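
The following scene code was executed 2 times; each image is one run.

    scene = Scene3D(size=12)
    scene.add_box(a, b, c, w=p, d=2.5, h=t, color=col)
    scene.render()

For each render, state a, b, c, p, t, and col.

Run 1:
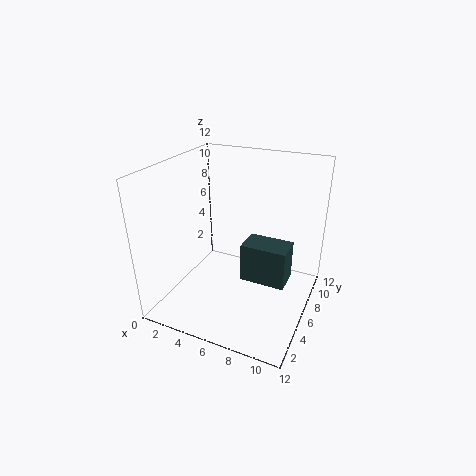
a = 6, b = 6.5, c = 1.5, p = 4, t = 3.5, col = 'darkslategray'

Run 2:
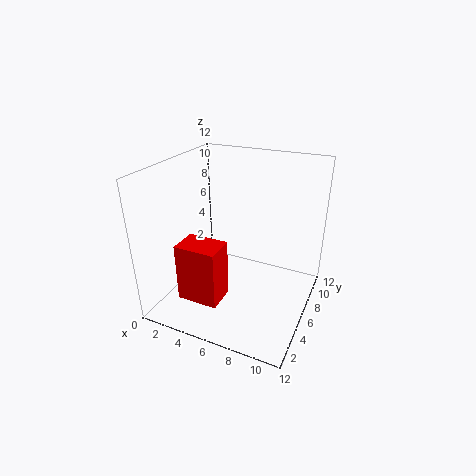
a = 2, b = 2.5, c = 1, p = 3.5, t = 5, col = 'red'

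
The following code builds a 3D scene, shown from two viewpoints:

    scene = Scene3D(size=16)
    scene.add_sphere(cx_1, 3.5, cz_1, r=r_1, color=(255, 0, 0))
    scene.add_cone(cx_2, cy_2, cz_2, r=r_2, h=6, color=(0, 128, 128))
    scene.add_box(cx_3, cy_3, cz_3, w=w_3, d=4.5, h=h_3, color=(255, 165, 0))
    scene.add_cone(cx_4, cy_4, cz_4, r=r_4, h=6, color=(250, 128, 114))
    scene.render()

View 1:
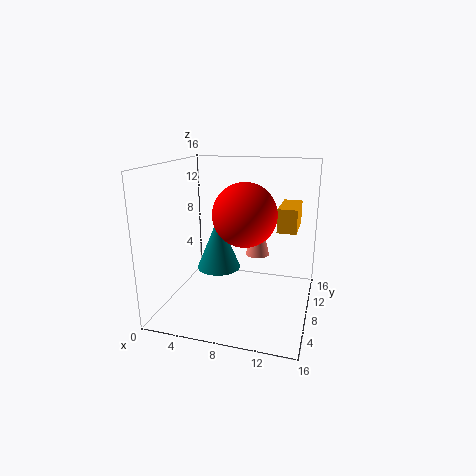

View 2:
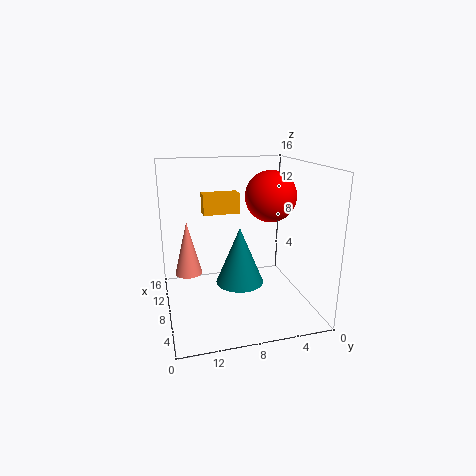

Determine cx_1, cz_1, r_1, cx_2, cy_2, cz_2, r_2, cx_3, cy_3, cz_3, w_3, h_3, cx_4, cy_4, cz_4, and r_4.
cx_1 = 10; cz_1 = 12; r_1 = 3; cx_2 = 5.5; cy_2 = 8.5; cz_2 = 4; r_2 = 2.5; cx_3 = 12.5; cy_3 = 6.5; cz_3 = 9.5; w_3 = 2; h_3 = 2.5; cx_4 = 9; cy_4 = 13.5; cz_4 = 4; r_4 = 1.5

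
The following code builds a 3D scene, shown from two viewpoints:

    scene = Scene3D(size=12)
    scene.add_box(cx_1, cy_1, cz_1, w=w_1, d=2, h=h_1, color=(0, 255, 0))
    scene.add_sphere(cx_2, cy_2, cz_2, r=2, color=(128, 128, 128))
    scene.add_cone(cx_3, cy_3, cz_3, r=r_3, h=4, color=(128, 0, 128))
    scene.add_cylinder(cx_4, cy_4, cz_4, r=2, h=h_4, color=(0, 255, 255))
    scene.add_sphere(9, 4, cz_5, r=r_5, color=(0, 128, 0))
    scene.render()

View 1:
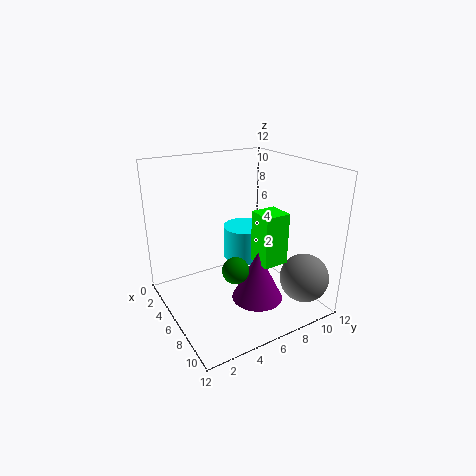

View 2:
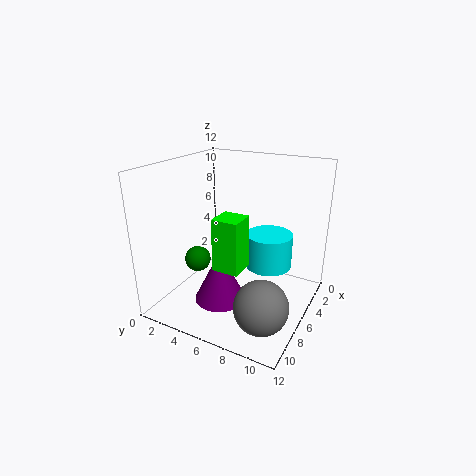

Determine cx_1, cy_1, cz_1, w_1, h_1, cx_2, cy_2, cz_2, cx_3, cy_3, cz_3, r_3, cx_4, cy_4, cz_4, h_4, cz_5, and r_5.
cx_1 = 8, cy_1 = 6, cz_1 = 5, w_1 = 2, h_1 = 4, cx_2 = 10, cy_2 = 10, cz_2 = 3, cx_3 = 9, cy_3 = 6, cz_3 = 2, r_3 = 2, cx_4 = 4, cy_4 = 8, cz_4 = 3, h_4 = 3, cz_5 = 5, r_5 = 1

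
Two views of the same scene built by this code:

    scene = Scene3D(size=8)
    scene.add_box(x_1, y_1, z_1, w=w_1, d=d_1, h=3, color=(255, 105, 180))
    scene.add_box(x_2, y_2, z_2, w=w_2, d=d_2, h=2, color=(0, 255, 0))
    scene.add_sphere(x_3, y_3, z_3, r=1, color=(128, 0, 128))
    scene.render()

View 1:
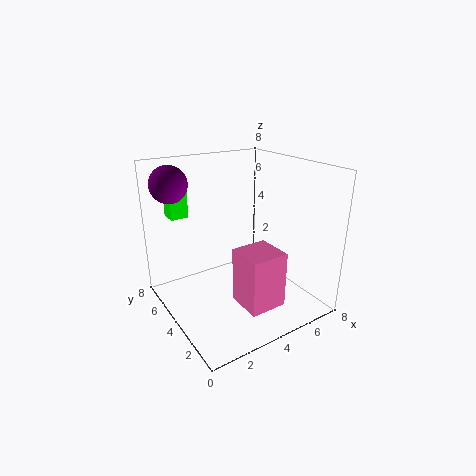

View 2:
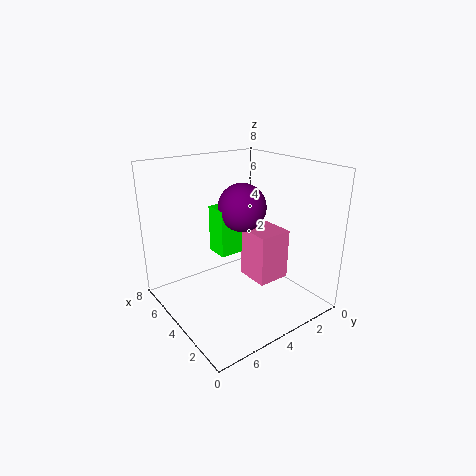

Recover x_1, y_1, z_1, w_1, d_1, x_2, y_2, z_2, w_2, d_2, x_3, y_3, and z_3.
x_1 = 3; y_1 = 1; z_1 = 1; w_1 = 2; d_1 = 2; x_2 = 1; y_2 = 6; z_2 = 5; w_2 = 1; d_2 = 1; x_3 = 1; y_3 = 6; z_3 = 7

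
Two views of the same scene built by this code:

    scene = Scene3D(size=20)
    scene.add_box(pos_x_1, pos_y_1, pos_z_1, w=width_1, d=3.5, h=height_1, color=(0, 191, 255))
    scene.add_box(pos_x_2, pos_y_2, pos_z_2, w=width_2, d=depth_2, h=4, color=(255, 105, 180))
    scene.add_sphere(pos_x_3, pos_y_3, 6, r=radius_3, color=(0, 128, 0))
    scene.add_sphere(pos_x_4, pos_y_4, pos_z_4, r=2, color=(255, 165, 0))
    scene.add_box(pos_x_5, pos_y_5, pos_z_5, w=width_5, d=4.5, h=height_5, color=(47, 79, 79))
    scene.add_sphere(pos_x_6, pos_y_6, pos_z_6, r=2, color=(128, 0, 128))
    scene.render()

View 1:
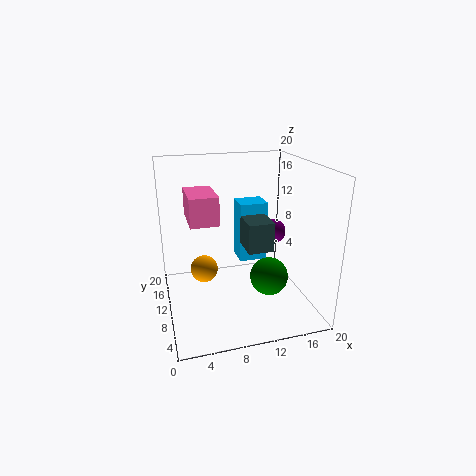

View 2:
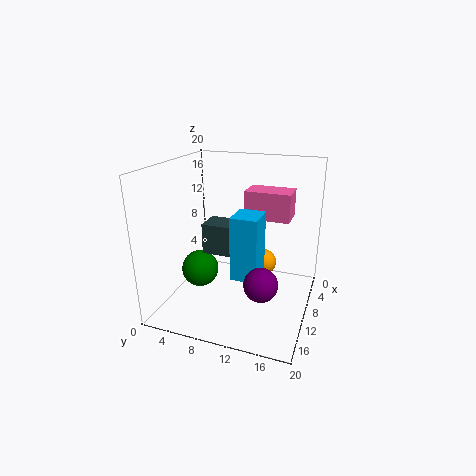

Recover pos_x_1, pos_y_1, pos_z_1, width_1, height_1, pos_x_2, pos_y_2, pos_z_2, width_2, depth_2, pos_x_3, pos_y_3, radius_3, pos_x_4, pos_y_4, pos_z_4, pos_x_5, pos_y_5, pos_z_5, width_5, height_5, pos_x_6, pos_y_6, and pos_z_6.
pos_x_1 = 10.5
pos_y_1 = 10.5
pos_z_1 = 6
width_1 = 4
height_1 = 8.5
pos_x_2 = 3.5
pos_y_2 = 10
pos_z_2 = 12
width_2 = 4
depth_2 = 6.5
pos_x_3 = 13
pos_y_3 = 5.5
radius_3 = 2.5
pos_x_4 = 5.5
pos_y_4 = 12.5
pos_z_4 = 4.5
pos_x_5 = 10.5
pos_y_5 = 6.5
pos_z_5 = 9
width_5 = 3.5
height_5 = 4
pos_x_6 = 17.5
pos_y_6 = 15.5
pos_z_6 = 8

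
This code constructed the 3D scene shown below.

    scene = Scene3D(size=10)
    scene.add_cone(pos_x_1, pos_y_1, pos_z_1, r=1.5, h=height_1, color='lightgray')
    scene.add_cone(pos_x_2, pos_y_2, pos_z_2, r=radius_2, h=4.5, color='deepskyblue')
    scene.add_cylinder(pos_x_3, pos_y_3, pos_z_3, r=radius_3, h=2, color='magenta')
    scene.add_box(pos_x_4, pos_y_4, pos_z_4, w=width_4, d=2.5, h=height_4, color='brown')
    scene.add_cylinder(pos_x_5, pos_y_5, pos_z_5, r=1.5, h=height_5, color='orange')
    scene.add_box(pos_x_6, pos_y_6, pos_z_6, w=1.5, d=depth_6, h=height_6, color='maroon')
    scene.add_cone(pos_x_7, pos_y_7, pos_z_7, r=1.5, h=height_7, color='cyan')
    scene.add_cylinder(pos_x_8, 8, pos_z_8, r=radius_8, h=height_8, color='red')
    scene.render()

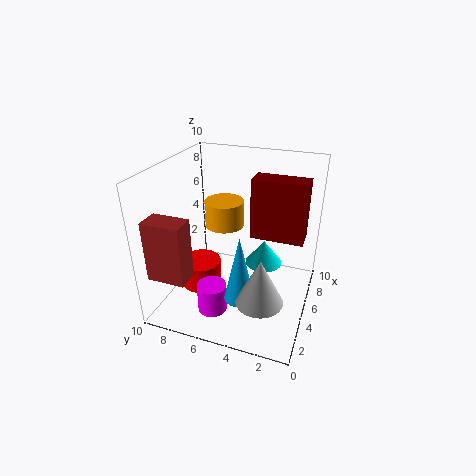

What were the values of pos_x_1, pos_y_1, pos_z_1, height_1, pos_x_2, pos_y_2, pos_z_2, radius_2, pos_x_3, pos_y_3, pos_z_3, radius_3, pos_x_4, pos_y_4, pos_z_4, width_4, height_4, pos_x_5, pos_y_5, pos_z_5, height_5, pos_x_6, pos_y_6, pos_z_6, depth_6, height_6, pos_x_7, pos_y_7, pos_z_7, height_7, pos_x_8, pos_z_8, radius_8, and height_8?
pos_x_1 = 2, pos_y_1 = 2.5, pos_z_1 = 2.5, height_1 = 3, pos_x_2 = 2.5, pos_y_2 = 4, pos_z_2 = 2, radius_2 = 1, pos_x_3 = 2.5, pos_y_3 = 6, pos_z_3 = 0.5, radius_3 = 1, pos_x_4 = 0.5, pos_y_4 = 7, pos_z_4 = 3.5, width_4 = 1.5, height_4 = 4, pos_x_5 = 7.5, pos_y_5 = 7, pos_z_5 = 4.5, height_5 = 2, pos_x_6 = 4.5, pos_y_6 = 0.5, pos_z_6 = 5.5, depth_6 = 3.5, height_6 = 4, pos_x_7 = 8.5, pos_y_7 = 4, pos_z_7 = 1, height_7 = 2, pos_x_8 = 5, pos_z_8 = 0.5, radius_8 = 1.5, height_8 = 2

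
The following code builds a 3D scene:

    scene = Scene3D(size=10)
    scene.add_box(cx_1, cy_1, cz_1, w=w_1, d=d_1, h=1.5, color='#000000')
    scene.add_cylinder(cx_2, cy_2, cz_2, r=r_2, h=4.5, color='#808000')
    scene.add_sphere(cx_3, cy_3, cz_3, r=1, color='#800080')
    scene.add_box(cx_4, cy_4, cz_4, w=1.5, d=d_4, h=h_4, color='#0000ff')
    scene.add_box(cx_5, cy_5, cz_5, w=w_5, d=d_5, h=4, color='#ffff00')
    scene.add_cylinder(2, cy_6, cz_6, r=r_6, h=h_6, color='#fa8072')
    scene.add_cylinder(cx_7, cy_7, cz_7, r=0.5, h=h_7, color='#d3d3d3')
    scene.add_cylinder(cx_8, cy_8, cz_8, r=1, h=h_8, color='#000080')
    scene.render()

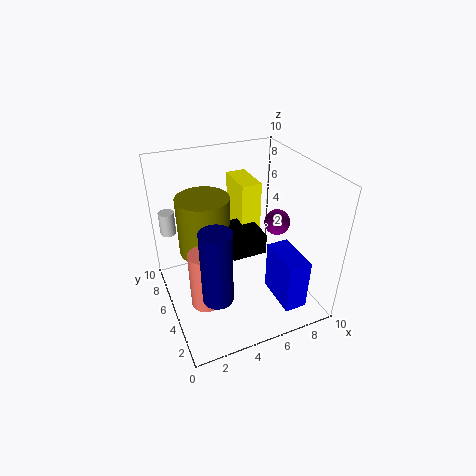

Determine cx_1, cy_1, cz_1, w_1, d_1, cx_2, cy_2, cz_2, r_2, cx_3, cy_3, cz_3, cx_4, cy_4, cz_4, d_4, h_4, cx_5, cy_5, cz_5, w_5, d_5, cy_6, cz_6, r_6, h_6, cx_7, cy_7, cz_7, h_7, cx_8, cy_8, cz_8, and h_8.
cx_1 = 4.5; cy_1 = 4.5; cz_1 = 3.5; w_1 = 2.5; d_1 = 3; cx_2 = 3.5; cy_2 = 8; cz_2 = 2.5; r_2 = 2; cx_3 = 9; cy_3 = 6.5; cz_3 = 4.5; cx_4 = 6.5; cy_4 = 0.5; cz_4 = 1.5; d_4 = 3; h_4 = 3.5; cx_5 = 6; cy_5 = 6.5; cz_5 = 4; w_5 = 1.5; d_5 = 3; cy_6 = 3.5; cz_6 = 1.5; r_6 = 1; h_6 = 4; cx_7 = 0.5; cy_7 = 6; cz_7 = 6; h_7 = 1.5; cx_8 = 2.5; cy_8 = 2.5; cz_8 = 2.5; h_8 = 5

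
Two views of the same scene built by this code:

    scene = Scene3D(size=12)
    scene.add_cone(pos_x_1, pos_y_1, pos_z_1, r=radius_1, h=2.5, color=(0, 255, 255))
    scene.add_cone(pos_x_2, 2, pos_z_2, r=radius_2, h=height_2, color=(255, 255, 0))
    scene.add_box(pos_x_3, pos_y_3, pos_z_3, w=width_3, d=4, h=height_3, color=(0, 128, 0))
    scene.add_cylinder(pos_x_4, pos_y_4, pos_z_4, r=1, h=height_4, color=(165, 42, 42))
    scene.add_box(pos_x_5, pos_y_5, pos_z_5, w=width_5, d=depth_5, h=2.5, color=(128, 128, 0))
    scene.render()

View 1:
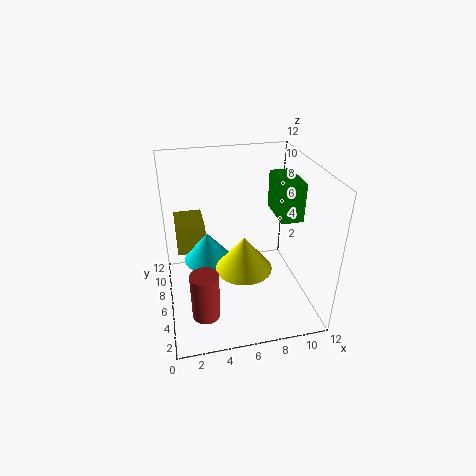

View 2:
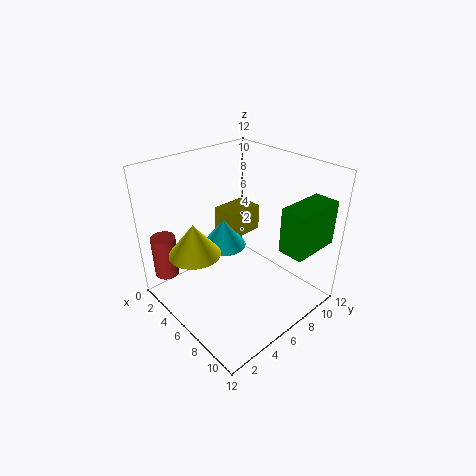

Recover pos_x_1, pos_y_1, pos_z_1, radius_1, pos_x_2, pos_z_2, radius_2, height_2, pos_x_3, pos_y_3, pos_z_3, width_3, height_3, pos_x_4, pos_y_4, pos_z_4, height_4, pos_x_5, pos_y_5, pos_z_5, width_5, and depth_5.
pos_x_1 = 3.5; pos_y_1 = 6.5; pos_z_1 = 4; radius_1 = 2; pos_x_2 = 5.5; pos_z_2 = 6; radius_2 = 2; height_2 = 2.5; pos_x_3 = 10; pos_y_3 = 6.5; pos_z_3 = 6.5; width_3 = 2; height_3 = 3.5; pos_x_4 = 2.5; pos_y_4 = 1; pos_z_4 = 3; height_4 = 3.5; pos_x_5 = 1; pos_y_5 = 7.5; pos_z_5 = 4; width_5 = 2.5; depth_5 = 3.5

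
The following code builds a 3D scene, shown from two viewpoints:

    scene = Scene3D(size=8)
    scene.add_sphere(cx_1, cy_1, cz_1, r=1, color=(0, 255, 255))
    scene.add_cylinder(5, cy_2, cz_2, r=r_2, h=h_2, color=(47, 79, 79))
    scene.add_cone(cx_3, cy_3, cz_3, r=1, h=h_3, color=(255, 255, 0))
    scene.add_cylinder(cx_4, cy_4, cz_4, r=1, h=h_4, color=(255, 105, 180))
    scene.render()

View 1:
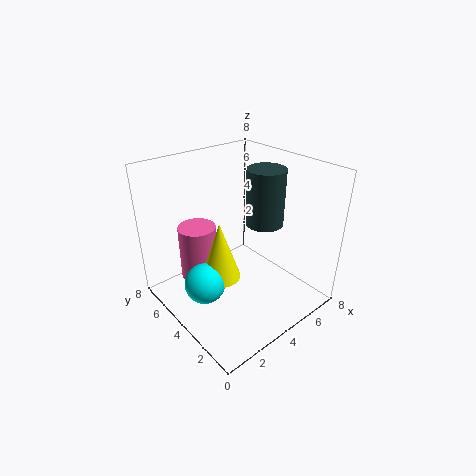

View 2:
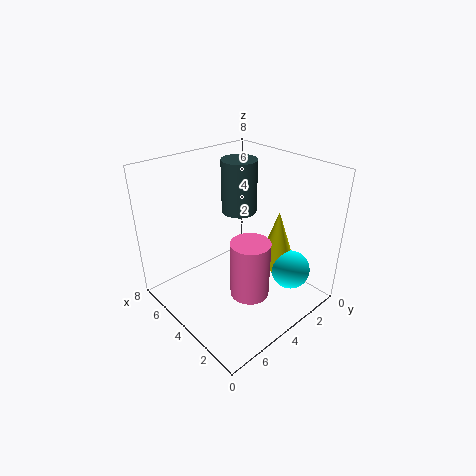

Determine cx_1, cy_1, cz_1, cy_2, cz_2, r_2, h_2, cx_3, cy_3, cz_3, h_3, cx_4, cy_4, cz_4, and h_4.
cx_1 = 1; cy_1 = 3; cz_1 = 3; cy_2 = 3; cz_2 = 5; r_2 = 1; h_2 = 3; cx_3 = 2; cy_3 = 3; cz_3 = 3; h_3 = 3; cx_4 = 2; cy_4 = 5; cz_4 = 2; h_4 = 3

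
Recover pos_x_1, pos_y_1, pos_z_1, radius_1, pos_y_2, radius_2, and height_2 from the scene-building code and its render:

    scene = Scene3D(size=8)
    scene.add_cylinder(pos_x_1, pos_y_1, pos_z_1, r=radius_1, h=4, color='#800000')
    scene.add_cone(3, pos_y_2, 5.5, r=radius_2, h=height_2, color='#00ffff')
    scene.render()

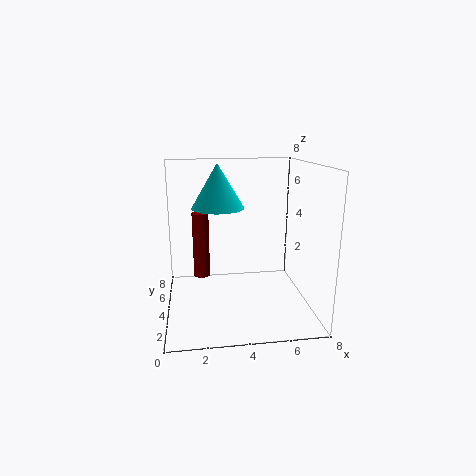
pos_x_1 = 2; pos_y_1 = 6; pos_z_1 = 1; radius_1 = 0.5; pos_y_2 = 5; radius_2 = 1.5; height_2 = 2.5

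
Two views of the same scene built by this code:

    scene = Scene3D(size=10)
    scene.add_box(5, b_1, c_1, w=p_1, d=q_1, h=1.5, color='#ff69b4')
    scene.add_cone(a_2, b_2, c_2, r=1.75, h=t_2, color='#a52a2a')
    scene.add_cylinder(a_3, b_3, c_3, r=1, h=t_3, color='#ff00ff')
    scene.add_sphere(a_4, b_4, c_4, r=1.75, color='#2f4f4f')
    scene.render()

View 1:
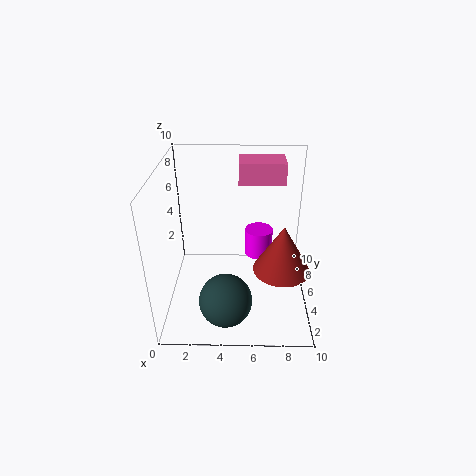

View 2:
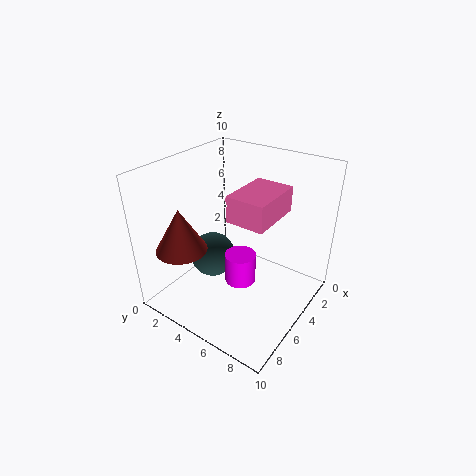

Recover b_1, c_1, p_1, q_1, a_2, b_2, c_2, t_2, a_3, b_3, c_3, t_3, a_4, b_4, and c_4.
b_1 = 6.5, c_1 = 8.25, p_1 = 3.25, q_1 = 2.25, a_2 = 7.75, b_2 = 2.25, c_2 = 4.5, t_2 = 3, a_3 = 6.5, b_3 = 6.25, c_3 = 3, t_3 = 2, a_4 = 4.25, b_4 = 2, c_4 = 2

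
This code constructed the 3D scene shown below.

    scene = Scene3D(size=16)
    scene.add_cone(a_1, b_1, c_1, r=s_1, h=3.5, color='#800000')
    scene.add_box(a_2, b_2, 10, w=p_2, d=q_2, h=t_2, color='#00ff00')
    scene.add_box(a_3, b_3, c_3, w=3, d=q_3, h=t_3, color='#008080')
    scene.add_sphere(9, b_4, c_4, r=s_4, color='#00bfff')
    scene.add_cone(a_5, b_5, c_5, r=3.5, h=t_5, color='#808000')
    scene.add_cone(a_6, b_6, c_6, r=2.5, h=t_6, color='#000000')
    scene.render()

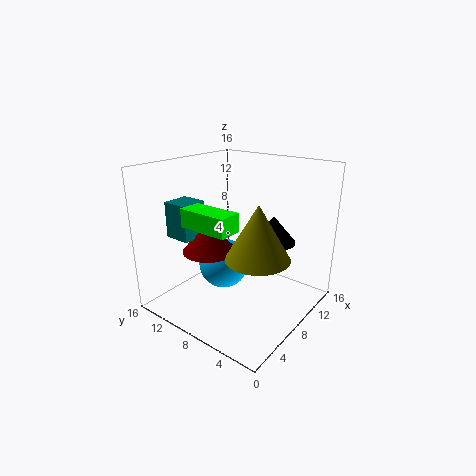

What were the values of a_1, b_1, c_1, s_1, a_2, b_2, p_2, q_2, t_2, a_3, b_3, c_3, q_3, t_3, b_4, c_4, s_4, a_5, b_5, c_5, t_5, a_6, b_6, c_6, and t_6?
a_1 = 6; b_1 = 10.5; c_1 = 6.5; s_1 = 3; a_2 = 3; b_2 = 6; p_2 = 2.5; q_2 = 5.5; t_2 = 2; a_3 = 3.5; b_3 = 11.5; c_3 = 8; q_3 = 3; t_3 = 4; b_4 = 11; c_4 = 3.5; s_4 = 3; a_5 = 7.5; b_5 = 5; c_5 = 6.5; t_5 = 6; a_6 = 10.5; b_6 = 5; c_6 = 7.5; t_6 = 3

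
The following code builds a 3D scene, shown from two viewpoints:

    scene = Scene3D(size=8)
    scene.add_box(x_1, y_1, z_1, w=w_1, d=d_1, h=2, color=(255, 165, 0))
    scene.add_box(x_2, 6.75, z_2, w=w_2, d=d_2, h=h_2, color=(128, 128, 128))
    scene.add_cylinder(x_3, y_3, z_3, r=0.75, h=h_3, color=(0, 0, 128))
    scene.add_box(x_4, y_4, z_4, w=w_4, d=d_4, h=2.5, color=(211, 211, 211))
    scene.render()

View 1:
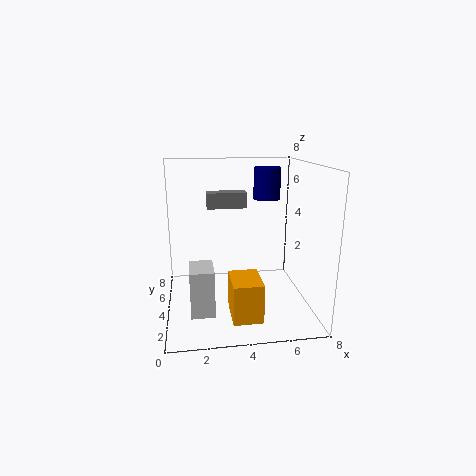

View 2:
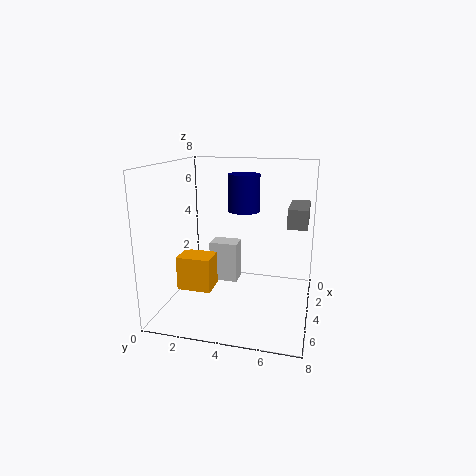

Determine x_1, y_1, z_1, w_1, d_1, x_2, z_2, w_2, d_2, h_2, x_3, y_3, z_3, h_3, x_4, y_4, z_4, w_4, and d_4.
x_1 = 3.25
y_1 = 0.5
z_1 = 0.75
w_1 = 1.5
d_1 = 2
x_2 = 2.5
z_2 = 5
w_2 = 2.5
d_2 = 1
h_2 = 1
x_3 = 5.75
y_3 = 4.75
z_3 = 6
h_3 = 1.75
x_4 = 1.25
y_4 = 1.75
z_4 = 0.5
w_4 = 1.25
d_4 = 1.75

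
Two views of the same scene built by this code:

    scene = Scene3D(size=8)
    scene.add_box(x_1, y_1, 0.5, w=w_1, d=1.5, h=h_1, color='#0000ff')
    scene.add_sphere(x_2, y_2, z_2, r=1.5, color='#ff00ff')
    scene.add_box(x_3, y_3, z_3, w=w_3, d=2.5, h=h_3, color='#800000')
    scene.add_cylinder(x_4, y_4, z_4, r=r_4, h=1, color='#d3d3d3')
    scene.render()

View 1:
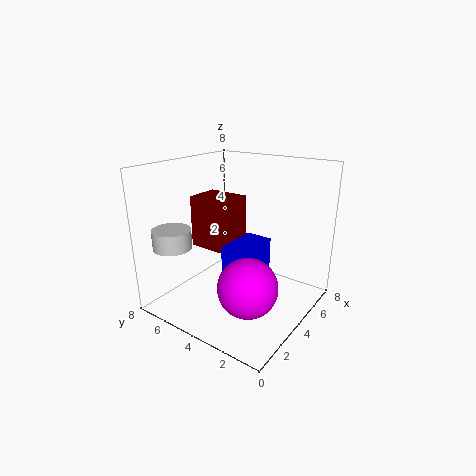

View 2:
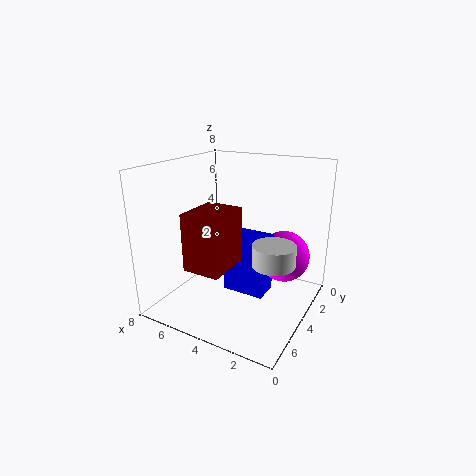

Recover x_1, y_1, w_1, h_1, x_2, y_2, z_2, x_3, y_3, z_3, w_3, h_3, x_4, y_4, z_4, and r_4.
x_1 = 2.5
y_1 = 2.5
w_1 = 2.5
h_1 = 3.5
x_2 = 2
y_2 = 2
z_2 = 2.5
x_3 = 3.5
y_3 = 4.5
z_3 = 3
w_3 = 2
h_3 = 3
x_4 = 1
y_4 = 6
z_4 = 4
r_4 = 1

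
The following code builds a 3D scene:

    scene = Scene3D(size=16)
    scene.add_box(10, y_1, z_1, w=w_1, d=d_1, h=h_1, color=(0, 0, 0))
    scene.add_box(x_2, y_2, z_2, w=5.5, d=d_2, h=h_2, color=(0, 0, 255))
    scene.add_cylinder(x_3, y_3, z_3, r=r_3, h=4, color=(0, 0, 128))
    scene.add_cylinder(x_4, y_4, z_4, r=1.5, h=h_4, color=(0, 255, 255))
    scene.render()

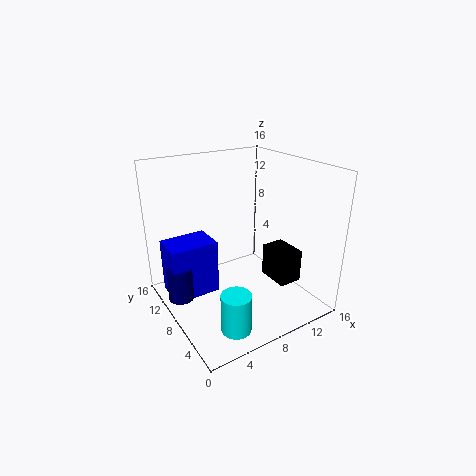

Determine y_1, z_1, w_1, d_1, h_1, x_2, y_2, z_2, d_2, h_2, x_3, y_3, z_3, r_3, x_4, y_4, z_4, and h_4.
y_1 = 2.5; z_1 = 4; w_1 = 2.5; d_1 = 3.5; h_1 = 3.5; x_2 = 1; y_2 = 10; z_2 = 0.5; d_2 = 4; h_2 = 6.5; x_3 = 2; y_3 = 11; z_3 = 0.5; r_3 = 1.5; x_4 = 4; y_4 = 2; z_4 = 1.5; h_4 = 4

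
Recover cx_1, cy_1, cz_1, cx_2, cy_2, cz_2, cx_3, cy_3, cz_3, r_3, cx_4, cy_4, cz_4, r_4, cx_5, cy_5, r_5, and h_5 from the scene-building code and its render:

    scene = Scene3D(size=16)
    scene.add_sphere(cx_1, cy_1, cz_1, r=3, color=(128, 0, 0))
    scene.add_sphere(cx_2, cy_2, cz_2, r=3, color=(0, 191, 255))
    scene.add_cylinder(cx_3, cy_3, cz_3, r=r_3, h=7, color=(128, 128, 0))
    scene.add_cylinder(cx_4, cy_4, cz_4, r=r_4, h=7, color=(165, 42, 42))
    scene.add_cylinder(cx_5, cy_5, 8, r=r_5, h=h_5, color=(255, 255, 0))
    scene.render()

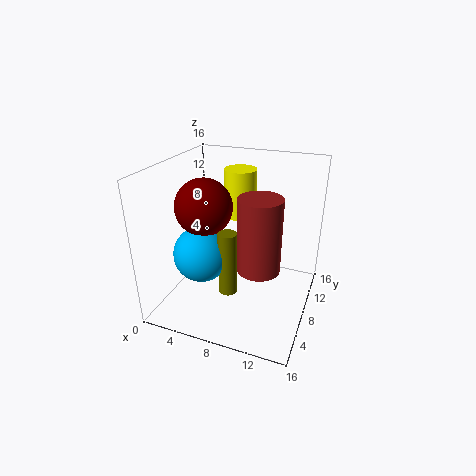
cx_1 = 5; cy_1 = 6; cz_1 = 12; cx_2 = 5; cy_2 = 5; cz_2 = 7; cx_3 = 8; cy_3 = 5; cz_3 = 3; r_3 = 1; cx_4 = 12; cy_4 = 3; cz_4 = 8; r_4 = 2; cx_5 = 6; cy_5 = 14; r_5 = 2; h_5 = 6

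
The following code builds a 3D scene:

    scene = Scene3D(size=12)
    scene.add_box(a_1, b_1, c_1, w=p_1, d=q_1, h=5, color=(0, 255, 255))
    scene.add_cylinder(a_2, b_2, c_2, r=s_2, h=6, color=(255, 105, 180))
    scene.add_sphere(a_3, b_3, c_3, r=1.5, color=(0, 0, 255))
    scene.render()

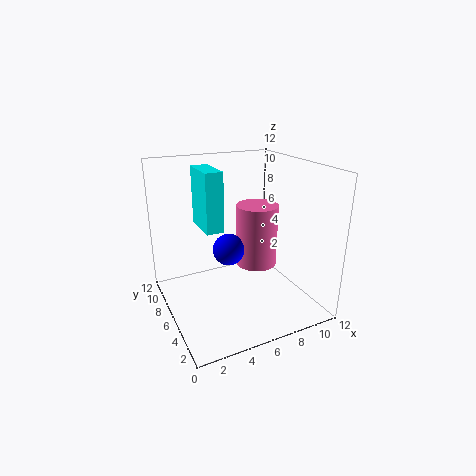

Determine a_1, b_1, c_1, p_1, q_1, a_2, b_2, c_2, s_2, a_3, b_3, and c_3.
a_1 = 3.5; b_1 = 6.5; c_1 = 6.5; p_1 = 1.5; q_1 = 3.5; a_2 = 9.5; b_2 = 9; c_2 = 1.5; s_2 = 2; a_3 = 6.5; b_3 = 9; c_3 = 3.5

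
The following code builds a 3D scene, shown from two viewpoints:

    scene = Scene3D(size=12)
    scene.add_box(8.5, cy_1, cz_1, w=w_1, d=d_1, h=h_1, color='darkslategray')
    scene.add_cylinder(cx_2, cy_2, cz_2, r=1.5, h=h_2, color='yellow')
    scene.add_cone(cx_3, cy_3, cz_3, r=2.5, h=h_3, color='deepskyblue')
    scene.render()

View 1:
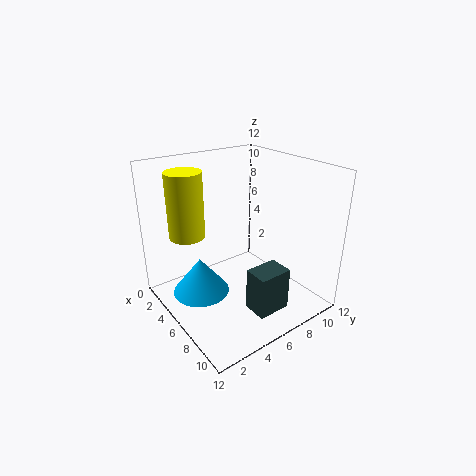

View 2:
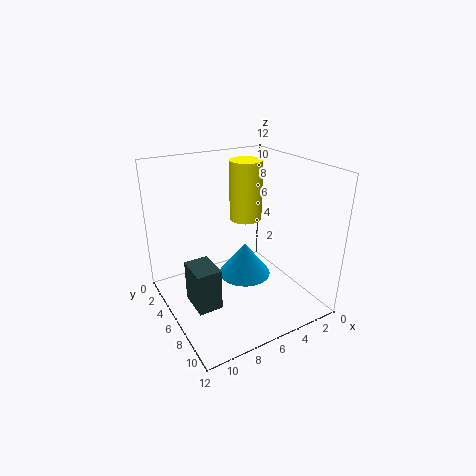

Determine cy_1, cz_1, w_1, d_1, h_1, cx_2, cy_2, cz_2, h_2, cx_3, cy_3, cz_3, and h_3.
cy_1 = 5, cz_1 = 1, w_1 = 2, d_1 = 2.75, h_1 = 3.5, cx_2 = 3.25, cy_2 = 2.75, cz_2 = 6, h_2 = 5.5, cx_3 = 3.75, cy_3 = 3.5, cz_3 = 0.5, h_3 = 3.25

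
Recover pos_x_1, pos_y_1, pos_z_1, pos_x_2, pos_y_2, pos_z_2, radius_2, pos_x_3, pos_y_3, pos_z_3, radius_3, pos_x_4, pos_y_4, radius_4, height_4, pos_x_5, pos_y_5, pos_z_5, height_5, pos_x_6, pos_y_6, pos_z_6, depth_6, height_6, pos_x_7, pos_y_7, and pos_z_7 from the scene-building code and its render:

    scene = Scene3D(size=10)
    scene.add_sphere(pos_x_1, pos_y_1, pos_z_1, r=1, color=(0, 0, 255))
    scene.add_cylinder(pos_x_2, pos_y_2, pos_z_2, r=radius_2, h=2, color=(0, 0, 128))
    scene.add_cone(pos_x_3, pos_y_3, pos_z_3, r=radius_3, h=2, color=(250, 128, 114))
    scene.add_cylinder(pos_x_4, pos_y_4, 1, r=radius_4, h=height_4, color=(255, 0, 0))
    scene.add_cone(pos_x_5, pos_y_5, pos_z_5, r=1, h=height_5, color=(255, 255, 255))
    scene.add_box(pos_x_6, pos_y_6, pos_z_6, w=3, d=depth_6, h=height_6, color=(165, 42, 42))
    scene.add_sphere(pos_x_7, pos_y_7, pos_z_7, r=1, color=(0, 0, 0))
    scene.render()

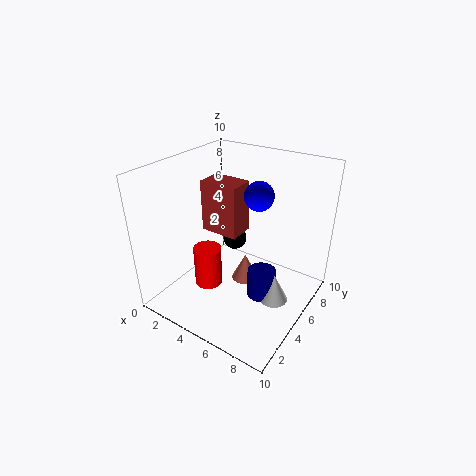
pos_x_1 = 6, pos_y_1 = 6, pos_z_1 = 8, pos_x_2 = 7, pos_y_2 = 5, pos_z_2 = 1, radius_2 = 1, pos_x_3 = 5, pos_y_3 = 6, pos_z_3 = 1, radius_3 = 1, pos_x_4 = 3, pos_y_4 = 4, radius_4 = 1, height_4 = 3, pos_x_5 = 8, pos_y_5 = 5, pos_z_5 = 1, height_5 = 2, pos_x_6 = 1, pos_y_6 = 6, pos_z_6 = 4, depth_6 = 2, height_6 = 4, pos_x_7 = 2, pos_y_7 = 9, pos_z_7 = 2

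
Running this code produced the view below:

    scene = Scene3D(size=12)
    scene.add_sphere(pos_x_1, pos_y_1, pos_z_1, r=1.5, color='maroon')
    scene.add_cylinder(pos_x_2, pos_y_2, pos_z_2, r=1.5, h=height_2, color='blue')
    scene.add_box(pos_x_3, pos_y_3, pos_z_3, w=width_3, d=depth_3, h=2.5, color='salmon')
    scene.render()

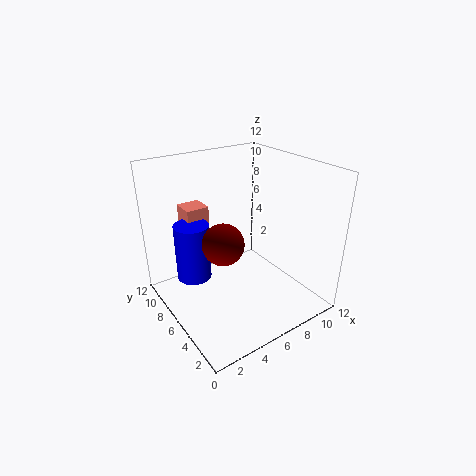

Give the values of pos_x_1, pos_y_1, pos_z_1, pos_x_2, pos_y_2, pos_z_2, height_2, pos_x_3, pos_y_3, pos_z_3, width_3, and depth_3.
pos_x_1 = 3; pos_y_1 = 3.5; pos_z_1 = 7.5; pos_x_2 = 3; pos_y_2 = 8.5; pos_z_2 = 2; height_2 = 5; pos_x_3 = 3; pos_y_3 = 9; pos_z_3 = 5.5; width_3 = 2; depth_3 = 2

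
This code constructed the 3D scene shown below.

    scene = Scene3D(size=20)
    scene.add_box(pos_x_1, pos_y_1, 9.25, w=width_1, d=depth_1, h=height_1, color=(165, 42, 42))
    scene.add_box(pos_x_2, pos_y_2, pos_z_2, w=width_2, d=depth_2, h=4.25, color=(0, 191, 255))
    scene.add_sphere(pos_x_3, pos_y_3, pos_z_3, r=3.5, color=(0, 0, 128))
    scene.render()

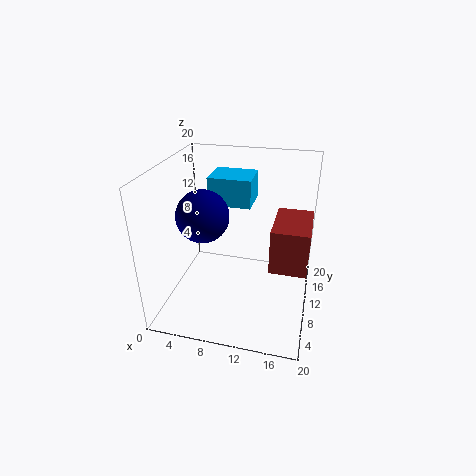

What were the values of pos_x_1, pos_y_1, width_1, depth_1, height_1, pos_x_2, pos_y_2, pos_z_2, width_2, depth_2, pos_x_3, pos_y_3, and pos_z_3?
pos_x_1 = 15.25; pos_y_1 = 4; width_1 = 4.5; depth_1 = 7; height_1 = 5.5; pos_x_2 = 4.25; pos_y_2 = 14.25; pos_z_2 = 12.5; width_2 = 6.5; depth_2 = 5.5; pos_x_3 = 5.75; pos_y_3 = 8; pos_z_3 = 13.75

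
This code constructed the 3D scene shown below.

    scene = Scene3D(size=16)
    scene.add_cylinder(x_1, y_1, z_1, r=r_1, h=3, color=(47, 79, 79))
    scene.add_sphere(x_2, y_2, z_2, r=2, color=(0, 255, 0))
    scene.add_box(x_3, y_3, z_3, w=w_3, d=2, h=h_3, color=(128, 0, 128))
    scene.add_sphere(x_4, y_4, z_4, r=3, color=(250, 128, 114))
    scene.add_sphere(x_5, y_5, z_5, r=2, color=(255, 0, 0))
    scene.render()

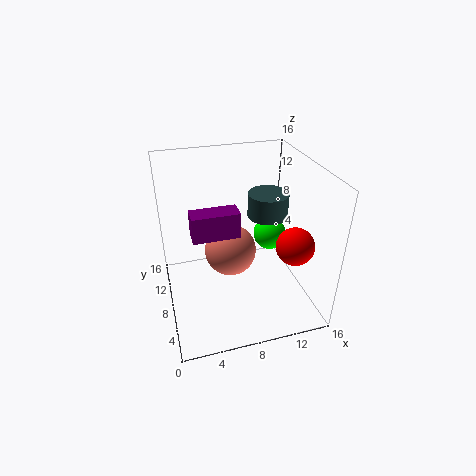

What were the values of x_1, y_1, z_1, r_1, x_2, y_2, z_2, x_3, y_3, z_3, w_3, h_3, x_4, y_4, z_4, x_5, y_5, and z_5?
x_1 = 13; y_1 = 12; z_1 = 8; r_1 = 2.5; x_2 = 13; y_2 = 11; z_2 = 6; x_3 = 2.5; y_3 = 3.5; z_3 = 11; w_3 = 4.5; h_3 = 2.5; x_4 = 7.5; y_4 = 9.5; z_4 = 5.5; x_5 = 13; y_5 = 4; z_5 = 8.5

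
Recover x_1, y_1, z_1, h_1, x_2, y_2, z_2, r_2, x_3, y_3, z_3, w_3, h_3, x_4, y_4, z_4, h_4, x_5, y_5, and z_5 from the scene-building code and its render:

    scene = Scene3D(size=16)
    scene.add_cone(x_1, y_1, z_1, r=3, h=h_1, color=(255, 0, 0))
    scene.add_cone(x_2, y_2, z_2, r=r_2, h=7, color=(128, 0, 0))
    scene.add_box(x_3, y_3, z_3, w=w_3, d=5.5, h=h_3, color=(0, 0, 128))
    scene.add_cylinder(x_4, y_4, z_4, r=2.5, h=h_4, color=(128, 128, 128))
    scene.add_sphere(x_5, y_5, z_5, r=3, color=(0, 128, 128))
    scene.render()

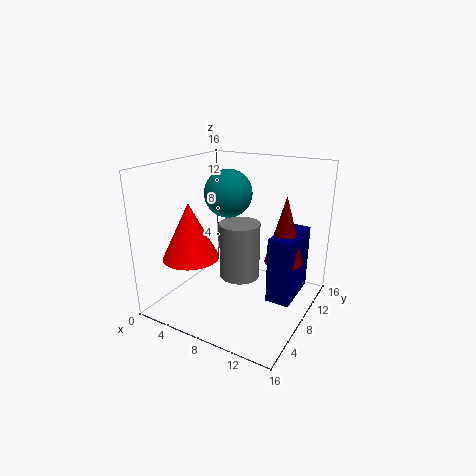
x_1 = 4.5
y_1 = 4
z_1 = 6.5
h_1 = 6
x_2 = 13.5
y_2 = 8
z_2 = 6.5
r_2 = 2
x_3 = 12.5
y_3 = 6
z_3 = 2.5
w_3 = 2.5
h_3 = 7
x_4 = 6.5
y_4 = 11
z_4 = 1.5
h_4 = 7
x_5 = 4
y_5 = 12.5
z_5 = 11.5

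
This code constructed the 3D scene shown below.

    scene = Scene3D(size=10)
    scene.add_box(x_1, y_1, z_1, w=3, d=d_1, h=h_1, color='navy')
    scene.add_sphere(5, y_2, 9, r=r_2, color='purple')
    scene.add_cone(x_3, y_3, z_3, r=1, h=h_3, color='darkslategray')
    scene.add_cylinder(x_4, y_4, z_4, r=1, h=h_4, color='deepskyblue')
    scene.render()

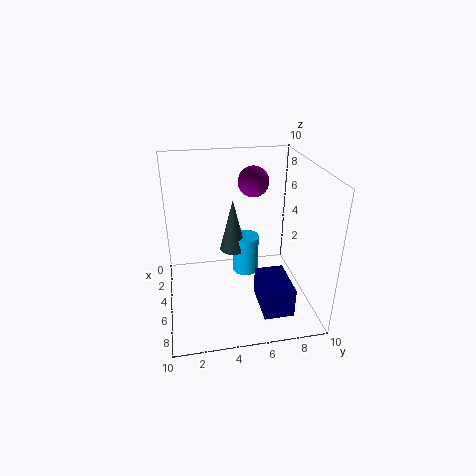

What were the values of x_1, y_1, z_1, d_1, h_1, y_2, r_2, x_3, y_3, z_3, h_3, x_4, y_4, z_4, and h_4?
x_1 = 6; y_1 = 6; z_1 = 1; d_1 = 2; h_1 = 2; y_2 = 6; r_2 = 1; x_3 = 3; y_3 = 5; z_3 = 3; h_3 = 4; x_4 = 3; y_4 = 6; z_4 = 1; h_4 = 3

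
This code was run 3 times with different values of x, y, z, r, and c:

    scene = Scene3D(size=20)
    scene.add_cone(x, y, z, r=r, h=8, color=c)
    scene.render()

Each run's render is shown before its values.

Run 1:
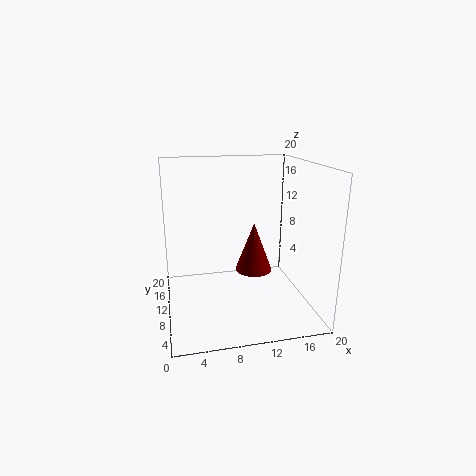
x = 14; y = 16; z = 2; r = 3; c = 'maroon'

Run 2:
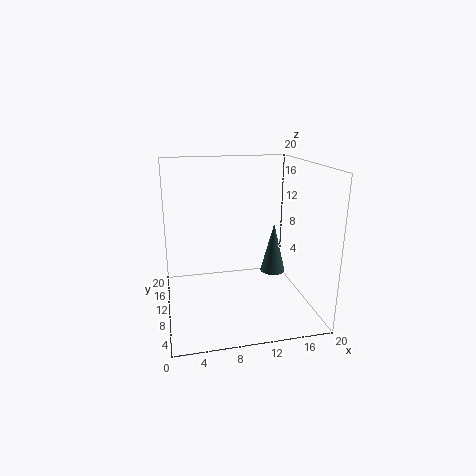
x = 17; y = 15; z = 2; r = 2; c = 'darkslategray'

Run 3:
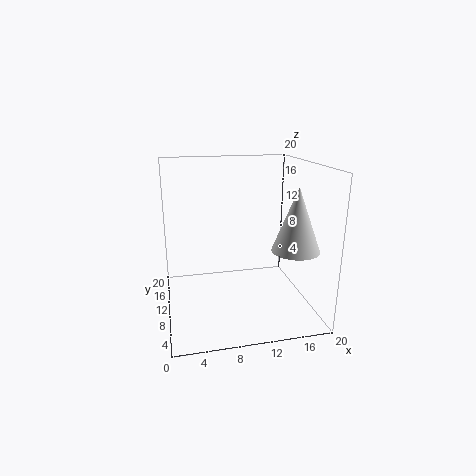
x = 16; y = 4; z = 10; r = 3; c = 'lightgray'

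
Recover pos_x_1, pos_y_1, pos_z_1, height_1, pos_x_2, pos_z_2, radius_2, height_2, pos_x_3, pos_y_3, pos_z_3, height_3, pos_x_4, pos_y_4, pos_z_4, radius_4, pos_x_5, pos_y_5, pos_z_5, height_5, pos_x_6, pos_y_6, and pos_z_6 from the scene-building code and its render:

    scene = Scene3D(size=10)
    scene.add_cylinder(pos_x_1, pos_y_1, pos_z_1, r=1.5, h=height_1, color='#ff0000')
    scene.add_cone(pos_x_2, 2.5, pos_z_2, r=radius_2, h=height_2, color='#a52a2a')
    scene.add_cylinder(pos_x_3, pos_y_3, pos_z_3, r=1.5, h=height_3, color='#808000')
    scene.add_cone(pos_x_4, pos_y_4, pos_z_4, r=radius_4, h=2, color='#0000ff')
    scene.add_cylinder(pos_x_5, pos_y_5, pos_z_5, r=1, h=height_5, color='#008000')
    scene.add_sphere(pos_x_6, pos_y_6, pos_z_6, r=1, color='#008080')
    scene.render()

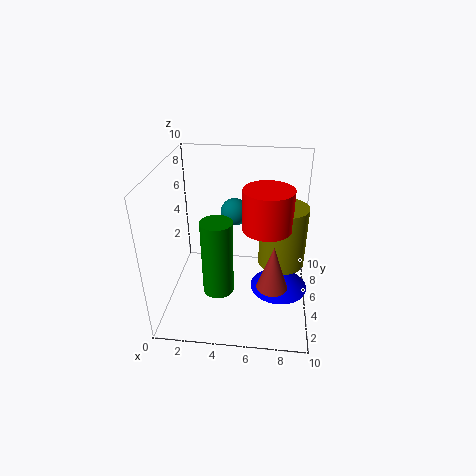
pos_x_1 = 7; pos_y_1 = 3; pos_z_1 = 7; height_1 = 2.5; pos_x_2 = 7.5; pos_z_2 = 3; radius_2 = 1; height_2 = 3; pos_x_3 = 8; pos_y_3 = 4; pos_z_3 = 4; height_3 = 4; pos_x_4 = 8; pos_y_4 = 4.5; pos_z_4 = 1.5; radius_4 = 2; pos_x_5 = 4; pos_y_5 = 2.5; pos_z_5 = 2.5; height_5 = 5; pos_x_6 = 4.5; pos_y_6 = 7; pos_z_6 = 6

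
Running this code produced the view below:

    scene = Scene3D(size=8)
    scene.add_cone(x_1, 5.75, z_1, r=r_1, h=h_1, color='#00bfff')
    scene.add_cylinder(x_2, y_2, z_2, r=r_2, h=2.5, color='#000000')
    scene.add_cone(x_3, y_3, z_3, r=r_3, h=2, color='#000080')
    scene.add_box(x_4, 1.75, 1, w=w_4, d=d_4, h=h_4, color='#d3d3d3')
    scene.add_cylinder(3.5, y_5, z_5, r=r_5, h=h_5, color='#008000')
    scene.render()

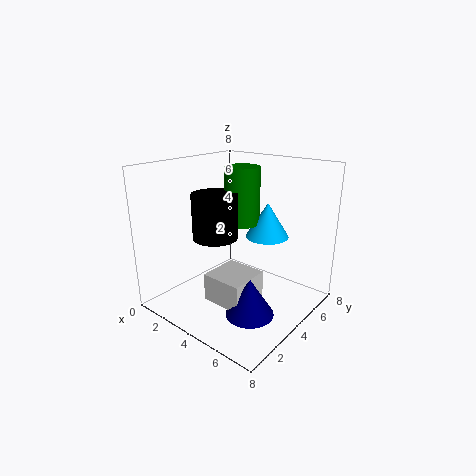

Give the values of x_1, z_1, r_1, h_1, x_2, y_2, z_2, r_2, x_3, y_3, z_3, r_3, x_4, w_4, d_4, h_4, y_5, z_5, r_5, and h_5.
x_1 = 4.75; z_1 = 3.75; r_1 = 1.25; h_1 = 2; x_2 = 3; y_2 = 3.25; z_2 = 4; r_2 = 1.25; x_3 = 6; y_3 = 2.5; z_3 = 0.75; r_3 = 1.25; x_4 = 3.5; w_4 = 2.25; d_4 = 2.25; h_4 = 1.5; y_5 = 5; z_5 = 4.5; r_5 = 1; h_5 = 3.25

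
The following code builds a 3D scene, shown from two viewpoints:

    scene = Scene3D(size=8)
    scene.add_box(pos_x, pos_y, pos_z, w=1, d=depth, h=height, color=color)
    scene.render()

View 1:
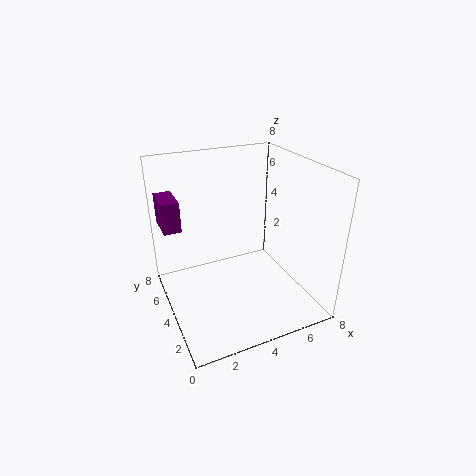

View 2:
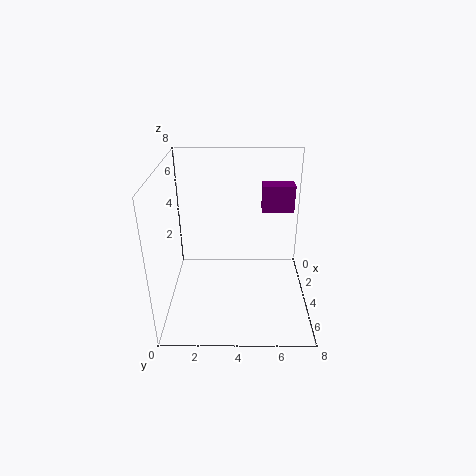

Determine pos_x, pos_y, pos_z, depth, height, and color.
pos_x = 0.25, pos_y = 5.5, pos_z = 4.25, depth = 2, height = 1.75, color = 'purple'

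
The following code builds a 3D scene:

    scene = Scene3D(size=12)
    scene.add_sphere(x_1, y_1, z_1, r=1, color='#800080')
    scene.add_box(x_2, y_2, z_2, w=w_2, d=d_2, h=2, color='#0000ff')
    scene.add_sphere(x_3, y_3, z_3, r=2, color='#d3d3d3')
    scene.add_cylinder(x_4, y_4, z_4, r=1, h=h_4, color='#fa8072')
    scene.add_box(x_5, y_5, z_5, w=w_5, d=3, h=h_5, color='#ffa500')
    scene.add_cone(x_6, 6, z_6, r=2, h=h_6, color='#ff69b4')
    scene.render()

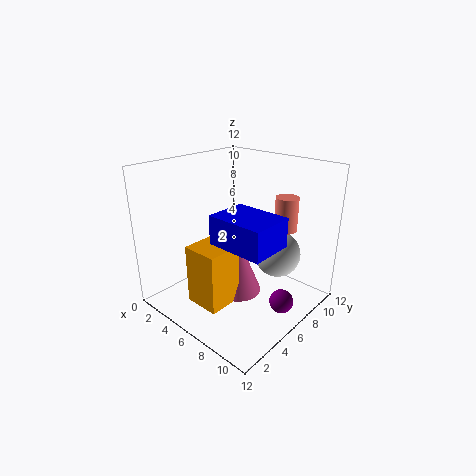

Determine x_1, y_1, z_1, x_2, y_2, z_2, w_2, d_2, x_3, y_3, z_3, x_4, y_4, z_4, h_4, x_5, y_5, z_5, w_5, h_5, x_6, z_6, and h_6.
x_1 = 10
y_1 = 7
z_1 = 1
x_2 = 8
y_2 = 1
z_2 = 8
w_2 = 4
d_2 = 3
x_3 = 8
y_3 = 9
z_3 = 4
x_4 = 8
y_4 = 10
z_4 = 6
h_4 = 3
x_5 = 4
y_5 = 2
z_5 = 1
w_5 = 3
h_5 = 5
x_6 = 6
z_6 = 1
h_6 = 5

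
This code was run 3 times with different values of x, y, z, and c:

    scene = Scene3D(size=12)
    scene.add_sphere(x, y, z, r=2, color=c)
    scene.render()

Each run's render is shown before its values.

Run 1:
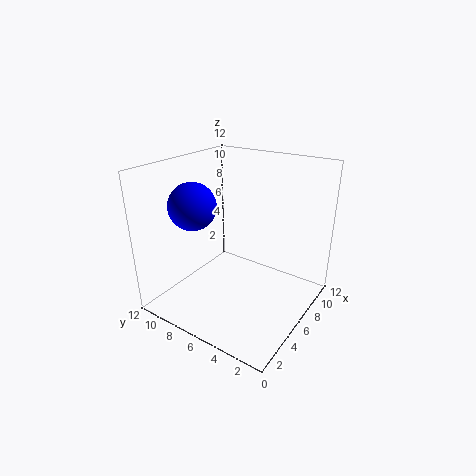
x = 4.5, y = 9.5, z = 8.5, c = 'blue'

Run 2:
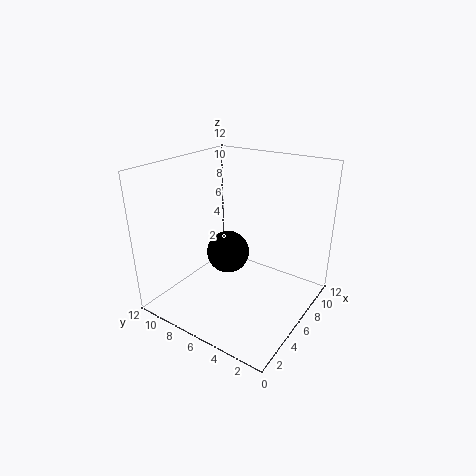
x = 8, y = 8.5, z = 3, c = 'black'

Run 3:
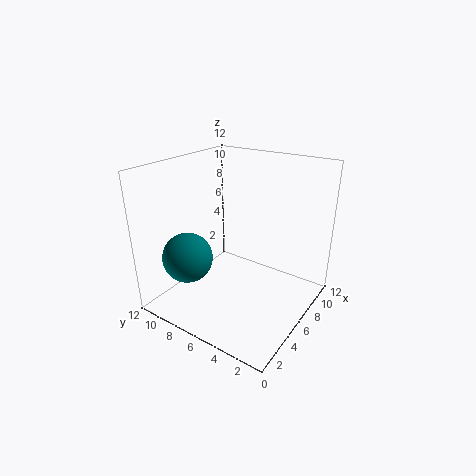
x = 2.5, y = 8.5, z = 5, c = 'teal'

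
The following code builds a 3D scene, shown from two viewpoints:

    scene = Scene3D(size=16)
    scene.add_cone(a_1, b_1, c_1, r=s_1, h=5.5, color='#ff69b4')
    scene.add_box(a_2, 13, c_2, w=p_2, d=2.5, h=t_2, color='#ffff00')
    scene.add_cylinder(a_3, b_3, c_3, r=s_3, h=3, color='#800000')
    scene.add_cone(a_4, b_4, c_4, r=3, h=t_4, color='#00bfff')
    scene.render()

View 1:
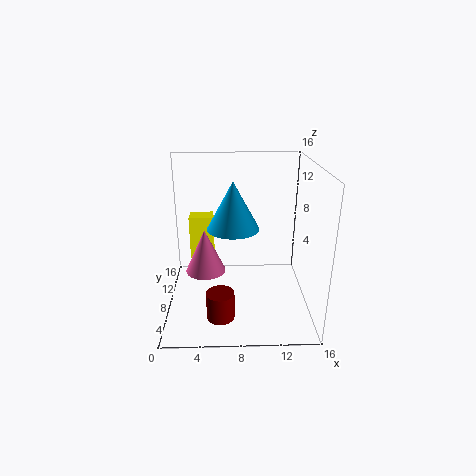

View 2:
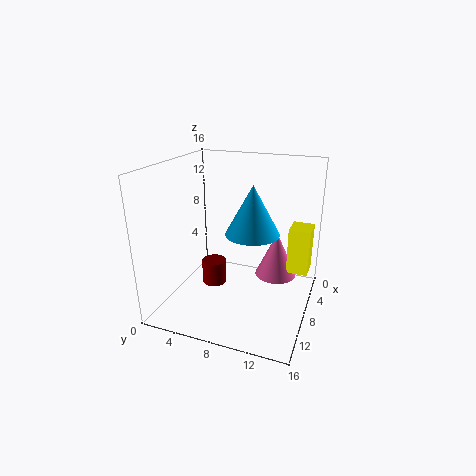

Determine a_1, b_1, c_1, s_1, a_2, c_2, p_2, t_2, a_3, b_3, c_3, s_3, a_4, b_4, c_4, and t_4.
a_1 = 4
b_1 = 11.5
c_1 = 2
s_1 = 2.5
a_2 = 2
c_2 = 3
p_2 = 3
t_2 = 5.5
a_3 = 6
b_3 = 4
c_3 = 0.5
s_3 = 1.5
a_4 = 7.5
b_4 = 9.5
c_4 = 8.5
t_4 = 5.5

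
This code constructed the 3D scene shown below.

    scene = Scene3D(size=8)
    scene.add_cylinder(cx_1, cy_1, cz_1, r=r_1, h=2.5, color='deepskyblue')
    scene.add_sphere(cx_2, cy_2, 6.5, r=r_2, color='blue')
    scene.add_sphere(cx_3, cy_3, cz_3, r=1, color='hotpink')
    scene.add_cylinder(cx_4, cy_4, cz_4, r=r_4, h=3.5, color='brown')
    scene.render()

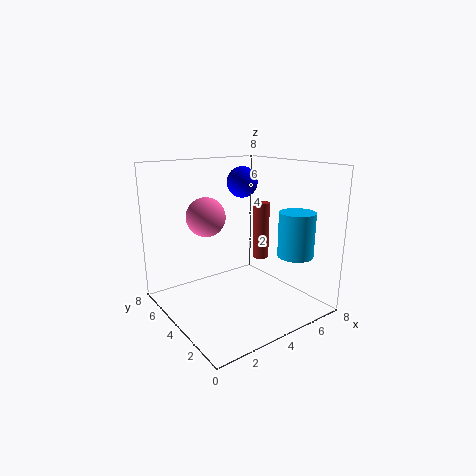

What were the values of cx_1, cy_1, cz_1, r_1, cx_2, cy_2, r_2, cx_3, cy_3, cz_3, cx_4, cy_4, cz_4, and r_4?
cx_1 = 6.5
cy_1 = 2
cz_1 = 3
r_1 = 1
cx_2 = 6.5
cy_2 = 7
r_2 = 1
cx_3 = 2
cy_3 = 4
cz_3 = 5.5
cx_4 = 6.5
cy_4 = 5
cz_4 = 2
r_4 = 0.5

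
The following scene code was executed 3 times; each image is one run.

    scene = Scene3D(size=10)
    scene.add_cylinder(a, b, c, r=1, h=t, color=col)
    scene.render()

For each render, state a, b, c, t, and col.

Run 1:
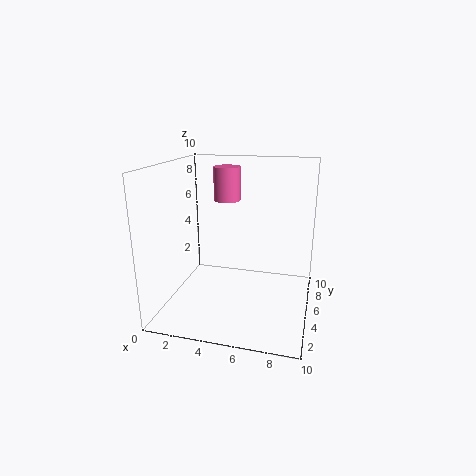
a = 3.5, b = 7.5, c = 7, t = 2.5, col = 'hotpink'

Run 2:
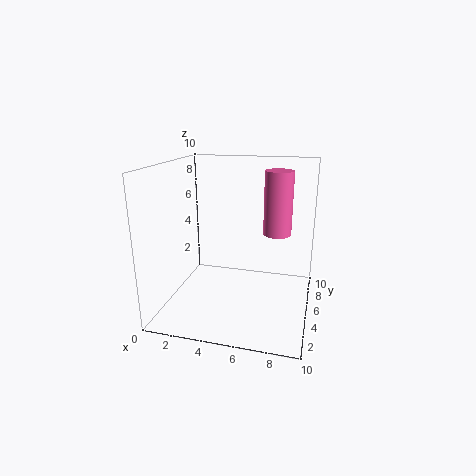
a = 7.5, b = 6.5, c = 5, t = 4.5, col = 'hotpink'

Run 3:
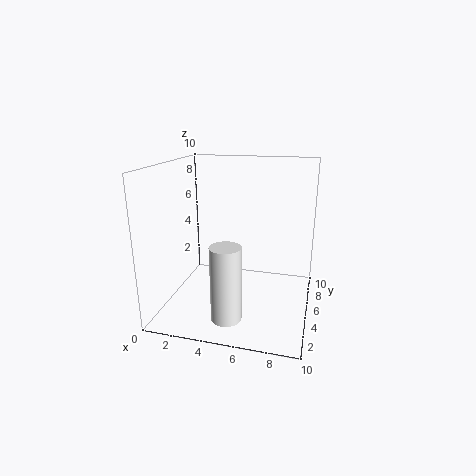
a = 5, b = 2, c = 0.5, t = 5, col = 'white'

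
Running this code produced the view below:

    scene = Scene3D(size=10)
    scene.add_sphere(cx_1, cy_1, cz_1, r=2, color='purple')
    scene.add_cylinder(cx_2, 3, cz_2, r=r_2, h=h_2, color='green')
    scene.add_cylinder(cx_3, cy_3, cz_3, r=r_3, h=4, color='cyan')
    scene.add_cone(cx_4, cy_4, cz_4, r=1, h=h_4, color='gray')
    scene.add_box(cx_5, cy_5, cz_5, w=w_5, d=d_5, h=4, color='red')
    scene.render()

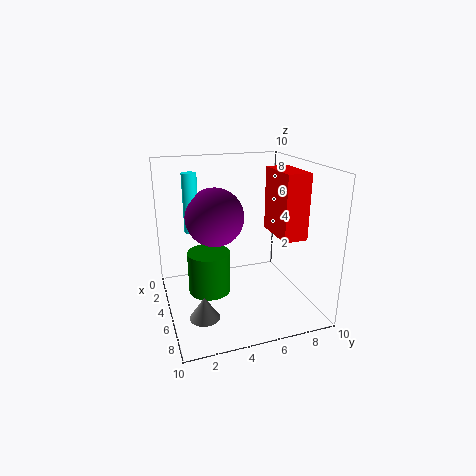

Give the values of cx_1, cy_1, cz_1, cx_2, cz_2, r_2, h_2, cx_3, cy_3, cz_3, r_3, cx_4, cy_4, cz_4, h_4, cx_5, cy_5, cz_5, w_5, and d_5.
cx_1 = 4.5, cy_1 = 3.5, cz_1 = 6.5, cx_2 = 4.5, cz_2 = 1, r_2 = 1.5, h_2 = 3, cx_3 = 4, cy_3 = 2, cz_3 = 5.5, r_3 = 0.5, cx_4 = 7, cy_4 = 2, cz_4 = 0.5, h_4 = 1.5, cx_5 = 6, cy_5 = 6.5, cz_5 = 6, w_5 = 3, d_5 = 1.5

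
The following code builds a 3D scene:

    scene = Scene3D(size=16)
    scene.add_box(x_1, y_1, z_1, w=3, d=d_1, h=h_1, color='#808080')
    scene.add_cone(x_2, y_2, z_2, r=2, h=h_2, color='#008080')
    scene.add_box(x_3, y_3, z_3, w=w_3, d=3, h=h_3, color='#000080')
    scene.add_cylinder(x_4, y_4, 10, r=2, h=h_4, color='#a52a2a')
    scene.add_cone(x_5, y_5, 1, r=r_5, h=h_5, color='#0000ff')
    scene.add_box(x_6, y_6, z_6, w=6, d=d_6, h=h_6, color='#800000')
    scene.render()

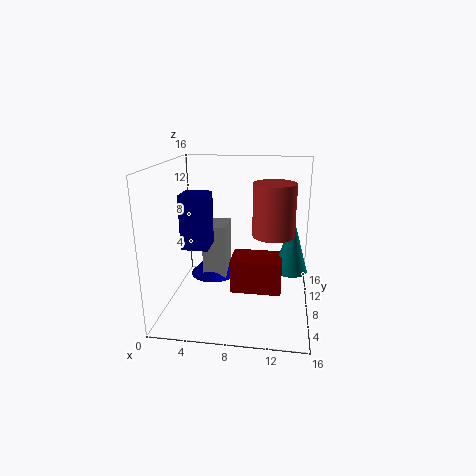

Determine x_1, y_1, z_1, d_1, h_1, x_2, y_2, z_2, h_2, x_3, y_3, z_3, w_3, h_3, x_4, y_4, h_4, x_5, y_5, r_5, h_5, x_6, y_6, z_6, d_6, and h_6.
x_1 = 3; y_1 = 11; z_1 = 1; d_1 = 4; h_1 = 7; x_2 = 14; y_2 = 11; z_2 = 3; h_2 = 7; x_3 = 2; y_3 = 6; z_3 = 7; w_3 = 3; h_3 = 6; x_4 = 12; y_4 = 4; h_4 = 5; x_5 = 4; y_5 = 13; r_5 = 3; h_5 = 3; x_6 = 7; y_6 = 8; z_6 = 1; d_6 = 4; h_6 = 4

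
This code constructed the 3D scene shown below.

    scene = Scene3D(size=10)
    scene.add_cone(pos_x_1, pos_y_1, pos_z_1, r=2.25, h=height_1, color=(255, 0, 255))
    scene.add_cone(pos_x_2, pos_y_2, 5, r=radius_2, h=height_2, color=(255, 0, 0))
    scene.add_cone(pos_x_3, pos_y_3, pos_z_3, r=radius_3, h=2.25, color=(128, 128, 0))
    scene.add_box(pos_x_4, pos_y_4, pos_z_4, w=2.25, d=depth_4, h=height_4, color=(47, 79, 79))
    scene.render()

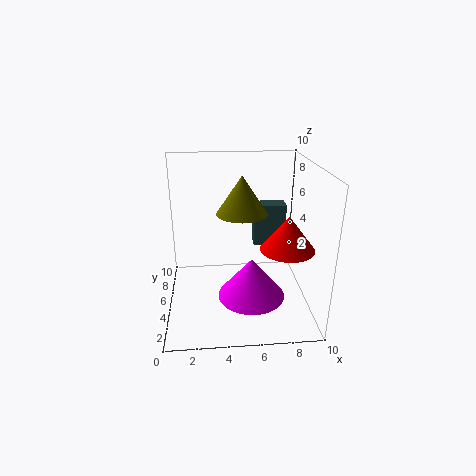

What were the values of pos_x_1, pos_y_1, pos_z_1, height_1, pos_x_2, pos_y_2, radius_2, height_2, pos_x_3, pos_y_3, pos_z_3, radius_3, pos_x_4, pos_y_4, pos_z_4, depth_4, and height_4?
pos_x_1 = 5.75, pos_y_1 = 3.25, pos_z_1 = 1.5, height_1 = 2.75, pos_x_2 = 8, pos_y_2 = 3, radius_2 = 1.75, height_2 = 2.25, pos_x_3 = 5, pos_y_3 = 2.5, pos_z_3 = 7.75, radius_3 = 1.5, pos_x_4 = 6.25, pos_y_4 = 5.75, pos_z_4 = 4, depth_4 = 1.25, height_4 = 3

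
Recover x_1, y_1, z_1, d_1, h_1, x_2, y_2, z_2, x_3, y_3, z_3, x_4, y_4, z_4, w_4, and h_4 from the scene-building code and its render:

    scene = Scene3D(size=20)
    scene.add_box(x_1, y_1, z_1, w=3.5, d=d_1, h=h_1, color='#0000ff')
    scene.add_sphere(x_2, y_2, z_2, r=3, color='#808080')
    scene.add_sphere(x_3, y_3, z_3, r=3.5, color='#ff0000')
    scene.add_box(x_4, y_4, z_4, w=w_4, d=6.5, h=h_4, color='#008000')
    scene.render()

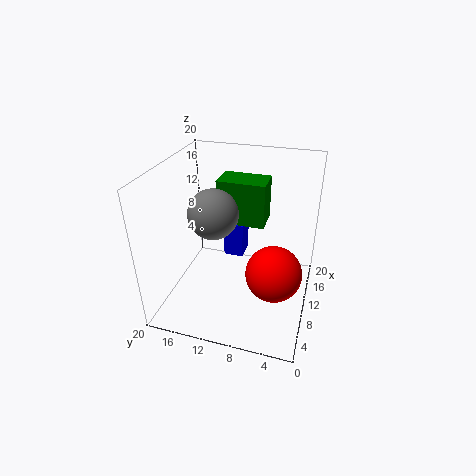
x_1 = 14
y_1 = 10.5
z_1 = 4
d_1 = 3
h_1 = 5.5
x_2 = 5
y_2 = 11.5
z_2 = 16
x_3 = 5.5
y_3 = 4
z_3 = 8.5
x_4 = 10
y_4 = 6.5
z_4 = 12
w_4 = 4
h_4 = 6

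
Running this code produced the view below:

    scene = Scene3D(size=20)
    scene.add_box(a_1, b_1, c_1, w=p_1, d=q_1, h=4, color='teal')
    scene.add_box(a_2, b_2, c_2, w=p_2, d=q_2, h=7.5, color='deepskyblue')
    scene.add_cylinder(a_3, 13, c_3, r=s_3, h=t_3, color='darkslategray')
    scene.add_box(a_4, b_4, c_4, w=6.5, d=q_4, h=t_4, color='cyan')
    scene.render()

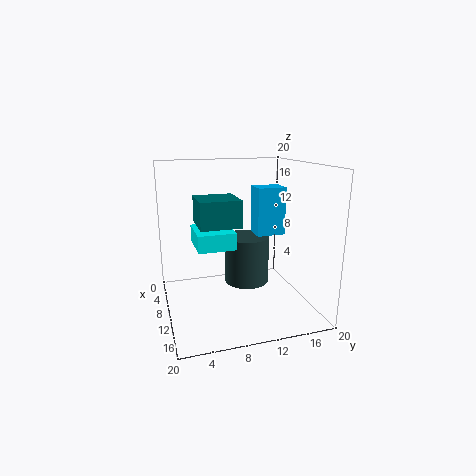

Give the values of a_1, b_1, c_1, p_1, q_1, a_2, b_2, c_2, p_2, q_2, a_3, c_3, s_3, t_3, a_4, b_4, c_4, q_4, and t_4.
a_1 = 3
b_1 = 5
c_1 = 11
p_1 = 6
q_1 = 6
a_2 = 2.5
b_2 = 14.5
c_2 = 8.5
p_2 = 3.5
q_2 = 4.5
a_3 = 5
c_3 = 1
s_3 = 3.5
t_3 = 7.5
a_4 = 3
b_4 = 4.5
c_4 = 8
q_4 = 5.5
t_4 = 2.5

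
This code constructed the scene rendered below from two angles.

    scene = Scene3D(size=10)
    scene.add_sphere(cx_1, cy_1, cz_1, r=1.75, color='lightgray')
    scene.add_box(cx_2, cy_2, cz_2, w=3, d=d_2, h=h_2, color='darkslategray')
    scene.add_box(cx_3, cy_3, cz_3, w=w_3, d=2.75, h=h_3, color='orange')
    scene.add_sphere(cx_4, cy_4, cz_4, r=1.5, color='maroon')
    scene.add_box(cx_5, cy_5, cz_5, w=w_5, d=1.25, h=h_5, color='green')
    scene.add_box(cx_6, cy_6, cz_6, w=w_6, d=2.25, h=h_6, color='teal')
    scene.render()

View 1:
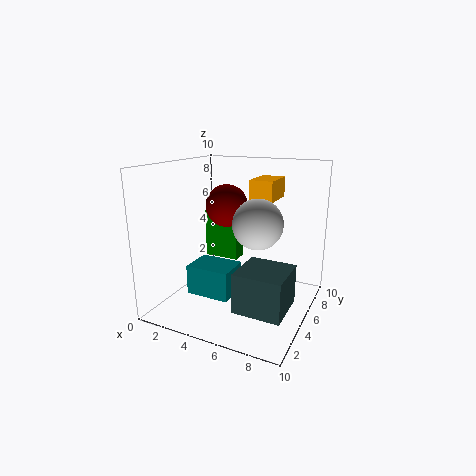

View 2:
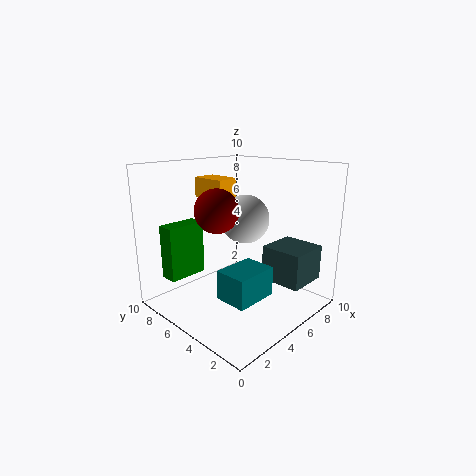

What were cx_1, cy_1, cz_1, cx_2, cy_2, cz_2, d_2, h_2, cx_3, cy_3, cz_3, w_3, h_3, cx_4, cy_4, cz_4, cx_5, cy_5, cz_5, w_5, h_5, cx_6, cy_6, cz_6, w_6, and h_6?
cx_1 = 6.25; cy_1 = 5.5; cz_1 = 6; cx_2 = 6.5; cy_2 = 1; cz_2 = 1.75; d_2 = 3; h_2 = 2.5; cx_3 = 5; cy_3 = 6.75; cz_3 = 7.25; w_3 = 1.75; h_3 = 1.5; cx_4 = 3.75; cy_4 = 5.75; cz_4 = 7; cx_5 = 1; cy_5 = 7.25; cz_5 = 2.25; w_5 = 2.75; h_5 = 3.75; cx_6 = 2.5; cy_6 = 2.25; cz_6 = 1.5; w_6 = 3; h_6 = 2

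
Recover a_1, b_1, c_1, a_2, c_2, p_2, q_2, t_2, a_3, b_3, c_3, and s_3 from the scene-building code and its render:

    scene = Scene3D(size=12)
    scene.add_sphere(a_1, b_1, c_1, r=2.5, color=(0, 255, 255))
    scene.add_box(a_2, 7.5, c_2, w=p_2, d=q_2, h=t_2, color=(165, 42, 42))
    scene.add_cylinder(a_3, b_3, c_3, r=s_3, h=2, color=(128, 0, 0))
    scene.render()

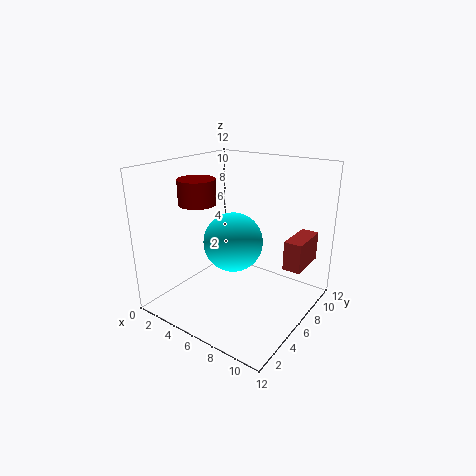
a_1 = 5.5, b_1 = 6, c_1 = 5.5, a_2 = 9.5, c_2 = 3.5, p_2 = 1.5, q_2 = 3.5, t_2 = 2.5, a_3 = 3.5, b_3 = 4, c_3 = 9, s_3 = 1.5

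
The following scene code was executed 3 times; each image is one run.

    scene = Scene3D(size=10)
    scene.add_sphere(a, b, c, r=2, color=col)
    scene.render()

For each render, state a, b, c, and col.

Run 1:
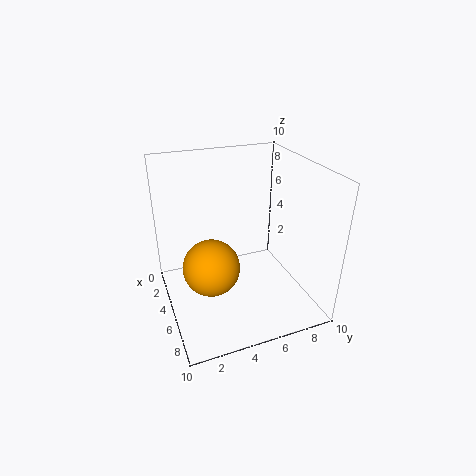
a = 5
b = 3
c = 3
col = 'orange'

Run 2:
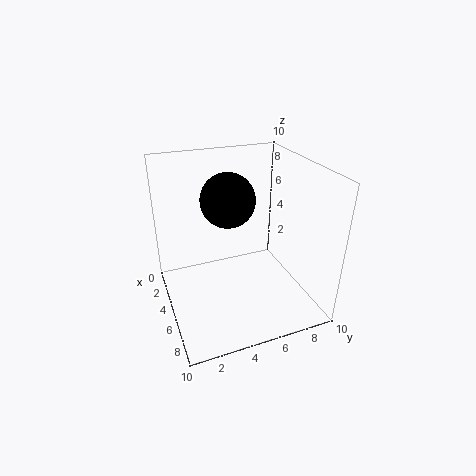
a = 3
b = 5
c = 7
col = 'black'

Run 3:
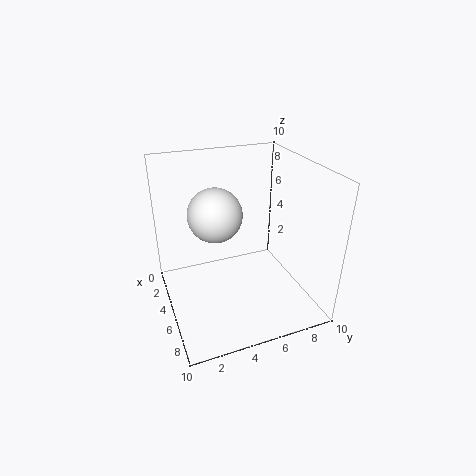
a = 3
b = 4
c = 6
col = 'white'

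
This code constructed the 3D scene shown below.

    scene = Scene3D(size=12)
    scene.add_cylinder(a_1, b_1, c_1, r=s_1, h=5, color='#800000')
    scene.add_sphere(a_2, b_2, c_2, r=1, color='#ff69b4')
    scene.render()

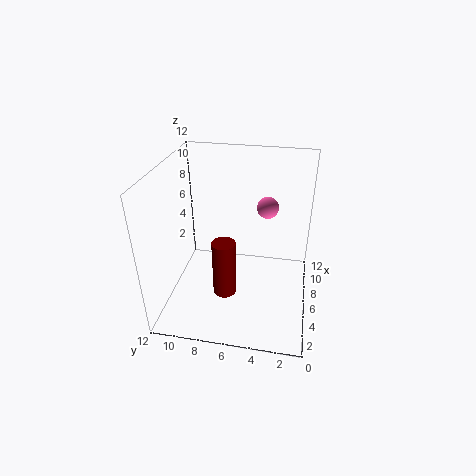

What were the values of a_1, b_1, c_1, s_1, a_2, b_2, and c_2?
a_1 = 5; b_1 = 7; c_1 = 1; s_1 = 1; a_2 = 10; b_2 = 4; c_2 = 7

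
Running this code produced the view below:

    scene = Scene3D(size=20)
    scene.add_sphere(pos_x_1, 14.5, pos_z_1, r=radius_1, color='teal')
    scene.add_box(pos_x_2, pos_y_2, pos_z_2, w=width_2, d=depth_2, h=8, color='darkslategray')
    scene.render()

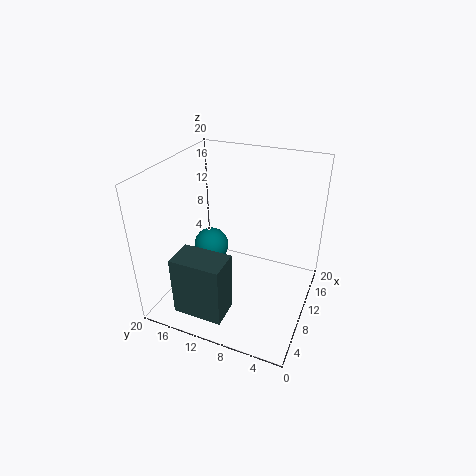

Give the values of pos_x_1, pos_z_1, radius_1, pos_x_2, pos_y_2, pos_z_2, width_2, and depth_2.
pos_x_1 = 10.5, pos_z_1 = 7.5, radius_1 = 2.5, pos_x_2 = 0.5, pos_y_2 = 8.5, pos_z_2 = 3, width_2 = 4, depth_2 = 6.5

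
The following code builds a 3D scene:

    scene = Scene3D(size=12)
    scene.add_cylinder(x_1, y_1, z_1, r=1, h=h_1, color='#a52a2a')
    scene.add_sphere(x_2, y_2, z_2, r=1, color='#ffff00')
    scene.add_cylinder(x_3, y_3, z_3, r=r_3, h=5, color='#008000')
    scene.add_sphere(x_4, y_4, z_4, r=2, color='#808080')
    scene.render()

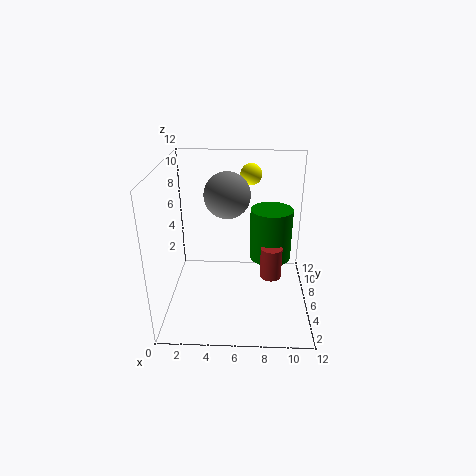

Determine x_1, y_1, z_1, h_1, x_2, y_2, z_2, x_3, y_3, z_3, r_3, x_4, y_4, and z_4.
x_1 = 9
y_1 = 8
z_1 = 1
h_1 = 3
x_2 = 7
y_2 = 11
z_2 = 10
x_3 = 9
y_3 = 10
z_3 = 2
r_3 = 2
x_4 = 5
y_4 = 8
z_4 = 9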